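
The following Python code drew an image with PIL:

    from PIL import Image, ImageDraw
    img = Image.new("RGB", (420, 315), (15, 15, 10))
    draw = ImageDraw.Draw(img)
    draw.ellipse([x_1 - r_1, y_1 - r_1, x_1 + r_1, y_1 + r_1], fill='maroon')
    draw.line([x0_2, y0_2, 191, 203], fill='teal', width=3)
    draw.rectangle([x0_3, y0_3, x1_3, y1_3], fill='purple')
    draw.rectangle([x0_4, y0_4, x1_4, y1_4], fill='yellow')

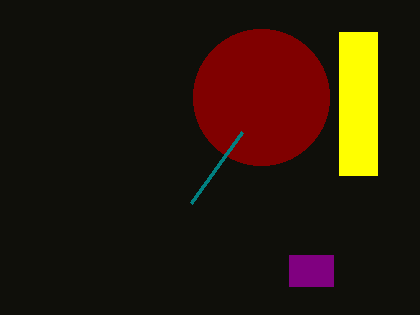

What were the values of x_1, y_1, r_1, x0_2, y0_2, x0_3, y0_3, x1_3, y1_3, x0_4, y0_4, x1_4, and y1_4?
x_1 = 261; y_1 = 97; r_1 = 68; x0_2 = 242; y0_2 = 132; x0_3 = 289; y0_3 = 255; x1_3 = 333; y1_3 = 286; x0_4 = 339; y0_4 = 32; x1_4 = 377; y1_4 = 175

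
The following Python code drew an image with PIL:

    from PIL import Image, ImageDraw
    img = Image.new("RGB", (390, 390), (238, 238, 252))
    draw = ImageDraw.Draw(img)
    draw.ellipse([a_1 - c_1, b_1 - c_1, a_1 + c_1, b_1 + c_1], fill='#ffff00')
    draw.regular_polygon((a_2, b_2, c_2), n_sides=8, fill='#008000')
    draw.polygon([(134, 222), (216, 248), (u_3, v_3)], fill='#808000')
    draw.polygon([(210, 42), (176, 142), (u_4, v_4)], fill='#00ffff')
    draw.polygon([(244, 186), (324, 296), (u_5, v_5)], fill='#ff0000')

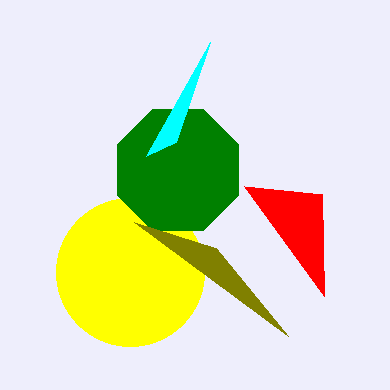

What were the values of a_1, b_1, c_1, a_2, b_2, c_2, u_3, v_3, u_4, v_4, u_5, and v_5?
a_1 = 130; b_1 = 272; c_1 = 74; a_2 = 178; b_2 = 170; c_2 = 66; u_3 = 288; v_3 = 336; u_4 = 146; v_4 = 156; u_5 = 322; v_5 = 194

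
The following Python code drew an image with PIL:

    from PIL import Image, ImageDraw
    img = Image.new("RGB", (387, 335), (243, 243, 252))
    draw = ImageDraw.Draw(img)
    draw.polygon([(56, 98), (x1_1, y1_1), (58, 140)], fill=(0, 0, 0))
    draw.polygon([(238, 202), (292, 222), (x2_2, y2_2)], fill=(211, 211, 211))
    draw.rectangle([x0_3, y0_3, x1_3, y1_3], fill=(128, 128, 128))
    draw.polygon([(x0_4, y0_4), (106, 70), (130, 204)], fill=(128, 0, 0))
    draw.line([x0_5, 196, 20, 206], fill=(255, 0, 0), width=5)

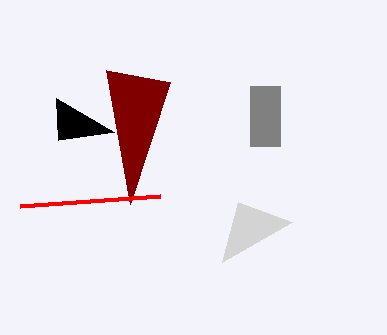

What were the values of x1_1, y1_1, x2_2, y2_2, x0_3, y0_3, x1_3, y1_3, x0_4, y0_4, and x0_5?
x1_1 = 114
y1_1 = 132
x2_2 = 222
y2_2 = 262
x0_3 = 250
y0_3 = 86
x1_3 = 280
y1_3 = 146
x0_4 = 170
y0_4 = 82
x0_5 = 160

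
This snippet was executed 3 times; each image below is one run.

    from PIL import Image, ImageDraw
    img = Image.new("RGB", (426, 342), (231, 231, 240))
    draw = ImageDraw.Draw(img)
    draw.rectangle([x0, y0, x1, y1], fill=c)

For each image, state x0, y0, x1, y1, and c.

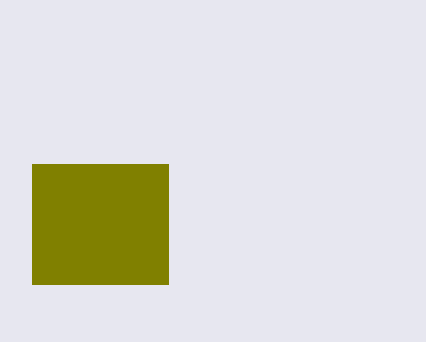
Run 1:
x0 = 32, y0 = 164, x1 = 168, y1 = 284, c = 'olive'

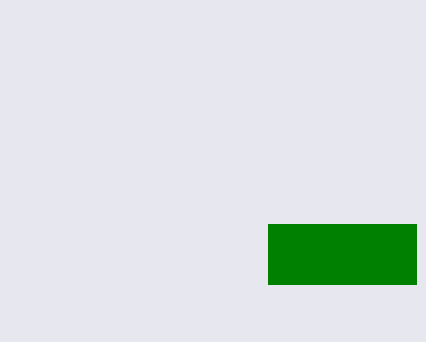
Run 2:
x0 = 268, y0 = 224, x1 = 416, y1 = 284, c = 'green'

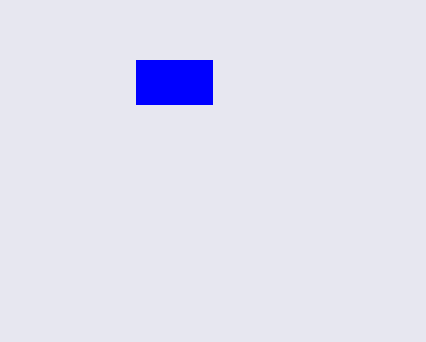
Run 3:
x0 = 136, y0 = 60, x1 = 212, y1 = 104, c = 'blue'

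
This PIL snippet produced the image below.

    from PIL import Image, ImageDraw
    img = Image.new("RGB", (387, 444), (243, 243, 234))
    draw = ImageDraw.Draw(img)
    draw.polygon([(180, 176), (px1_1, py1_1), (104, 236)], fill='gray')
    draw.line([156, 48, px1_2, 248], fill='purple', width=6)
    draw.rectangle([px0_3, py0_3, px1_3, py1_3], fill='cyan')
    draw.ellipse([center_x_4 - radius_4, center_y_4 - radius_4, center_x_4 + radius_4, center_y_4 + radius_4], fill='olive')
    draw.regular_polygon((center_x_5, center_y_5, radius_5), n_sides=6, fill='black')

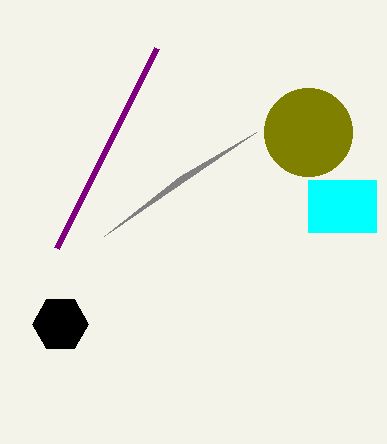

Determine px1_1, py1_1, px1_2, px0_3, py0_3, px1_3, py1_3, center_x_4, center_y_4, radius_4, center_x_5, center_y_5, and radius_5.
px1_1 = 256; py1_1 = 132; px1_2 = 56; px0_3 = 308; py0_3 = 180; px1_3 = 376; py1_3 = 232; center_x_4 = 308; center_y_4 = 132; radius_4 = 44; center_x_5 = 60; center_y_5 = 324; radius_5 = 28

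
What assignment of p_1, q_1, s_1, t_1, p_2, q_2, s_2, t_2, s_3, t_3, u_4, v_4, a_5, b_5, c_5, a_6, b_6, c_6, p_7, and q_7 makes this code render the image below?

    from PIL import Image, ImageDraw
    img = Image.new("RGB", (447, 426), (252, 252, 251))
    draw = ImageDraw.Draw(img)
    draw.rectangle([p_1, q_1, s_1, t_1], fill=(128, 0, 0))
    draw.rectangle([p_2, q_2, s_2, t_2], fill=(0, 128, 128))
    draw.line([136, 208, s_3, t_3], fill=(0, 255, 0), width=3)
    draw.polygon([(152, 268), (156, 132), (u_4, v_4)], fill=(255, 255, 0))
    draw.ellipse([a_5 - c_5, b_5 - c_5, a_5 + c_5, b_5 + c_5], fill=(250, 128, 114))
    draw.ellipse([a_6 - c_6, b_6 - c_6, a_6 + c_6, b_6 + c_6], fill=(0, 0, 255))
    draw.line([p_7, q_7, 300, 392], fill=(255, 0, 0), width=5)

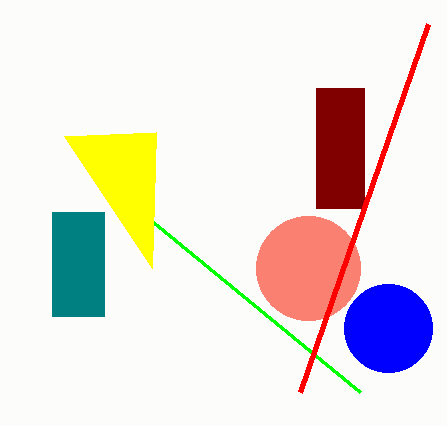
p_1 = 316, q_1 = 88, s_1 = 364, t_1 = 208, p_2 = 52, q_2 = 212, s_2 = 104, t_2 = 316, s_3 = 360, t_3 = 392, u_4 = 64, v_4 = 136, a_5 = 308, b_5 = 268, c_5 = 52, a_6 = 388, b_6 = 328, c_6 = 44, p_7 = 428, q_7 = 24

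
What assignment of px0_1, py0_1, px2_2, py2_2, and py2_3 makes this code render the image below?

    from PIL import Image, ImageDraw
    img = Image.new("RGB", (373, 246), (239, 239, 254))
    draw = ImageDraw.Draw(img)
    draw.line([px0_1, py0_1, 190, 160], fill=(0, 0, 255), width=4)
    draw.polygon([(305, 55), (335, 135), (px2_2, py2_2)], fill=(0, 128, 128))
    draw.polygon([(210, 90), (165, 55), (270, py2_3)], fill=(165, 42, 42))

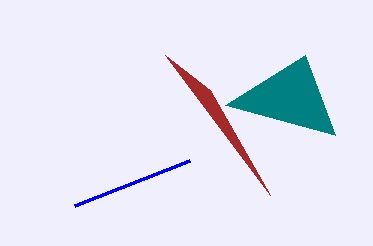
px0_1 = 75
py0_1 = 205
px2_2 = 225
py2_2 = 105
py2_3 = 195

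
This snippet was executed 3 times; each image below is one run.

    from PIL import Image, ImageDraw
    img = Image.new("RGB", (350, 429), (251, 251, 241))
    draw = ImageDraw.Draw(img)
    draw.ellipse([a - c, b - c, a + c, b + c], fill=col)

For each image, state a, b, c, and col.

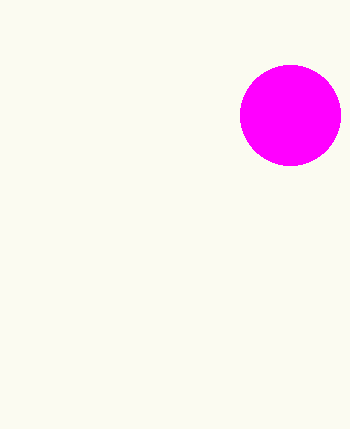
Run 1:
a = 290; b = 115; c = 50; col = 'magenta'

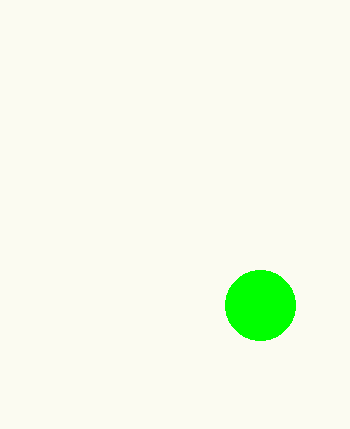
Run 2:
a = 260, b = 305, c = 35, col = 'lime'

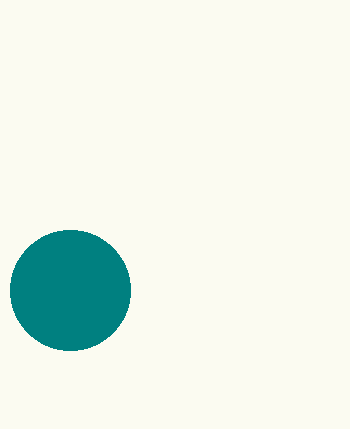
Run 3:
a = 70
b = 290
c = 60
col = 'teal'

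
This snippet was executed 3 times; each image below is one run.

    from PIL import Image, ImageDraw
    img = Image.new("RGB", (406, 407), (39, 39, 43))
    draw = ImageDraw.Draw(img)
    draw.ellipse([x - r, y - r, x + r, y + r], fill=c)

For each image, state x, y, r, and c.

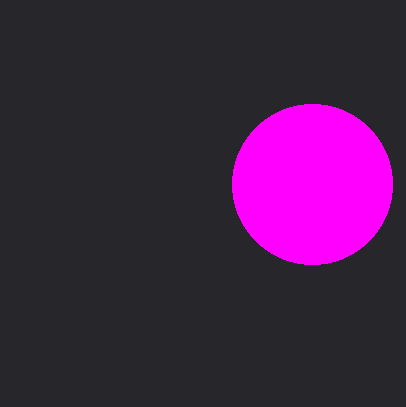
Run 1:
x = 312; y = 184; r = 80; c = 'magenta'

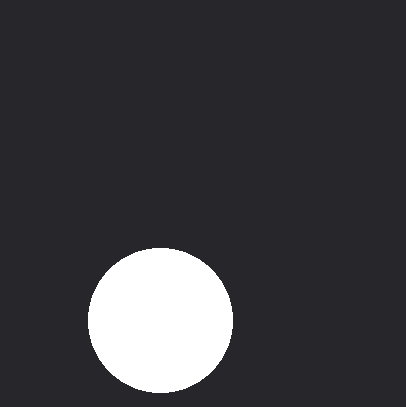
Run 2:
x = 160; y = 320; r = 72; c = 'white'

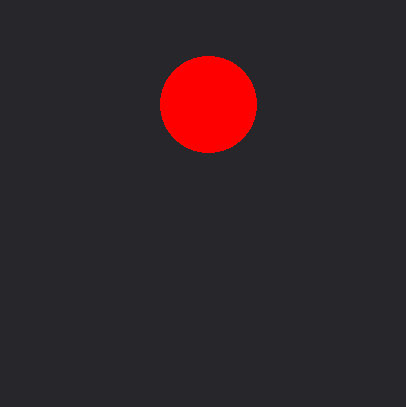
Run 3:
x = 208
y = 104
r = 48
c = 'red'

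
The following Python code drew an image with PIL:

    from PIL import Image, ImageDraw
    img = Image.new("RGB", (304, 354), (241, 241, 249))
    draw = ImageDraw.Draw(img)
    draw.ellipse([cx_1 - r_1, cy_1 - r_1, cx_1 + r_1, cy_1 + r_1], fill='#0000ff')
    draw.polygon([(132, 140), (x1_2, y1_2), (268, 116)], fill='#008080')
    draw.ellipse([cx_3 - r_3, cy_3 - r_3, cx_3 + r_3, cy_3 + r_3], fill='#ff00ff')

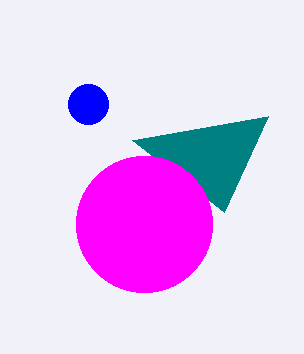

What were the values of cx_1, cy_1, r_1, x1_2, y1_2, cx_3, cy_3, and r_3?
cx_1 = 88; cy_1 = 104; r_1 = 20; x1_2 = 224; y1_2 = 212; cx_3 = 144; cy_3 = 224; r_3 = 68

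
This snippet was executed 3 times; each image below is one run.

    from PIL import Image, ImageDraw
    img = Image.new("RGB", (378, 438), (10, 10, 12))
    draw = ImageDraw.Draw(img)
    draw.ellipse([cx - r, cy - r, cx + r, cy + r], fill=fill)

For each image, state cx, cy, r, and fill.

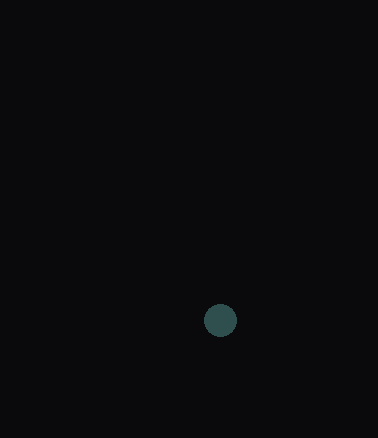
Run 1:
cx = 220; cy = 320; r = 16; fill = 'darkslategray'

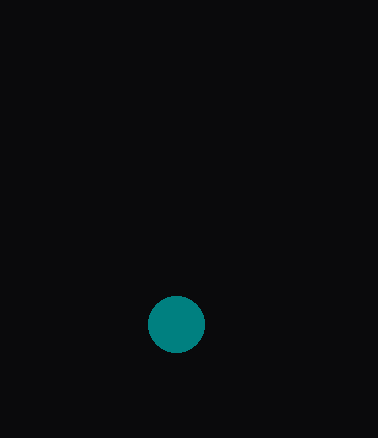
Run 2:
cx = 176; cy = 324; r = 28; fill = 'teal'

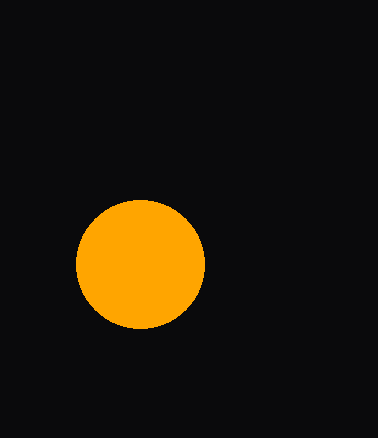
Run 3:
cx = 140, cy = 264, r = 64, fill = 'orange'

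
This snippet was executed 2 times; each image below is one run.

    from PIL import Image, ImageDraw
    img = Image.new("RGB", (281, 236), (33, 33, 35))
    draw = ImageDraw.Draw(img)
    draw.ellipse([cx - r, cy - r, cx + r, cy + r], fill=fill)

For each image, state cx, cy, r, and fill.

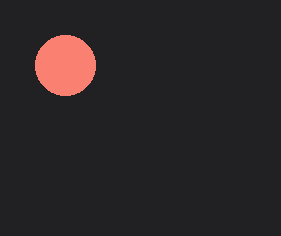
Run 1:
cx = 65; cy = 65; r = 30; fill = 'salmon'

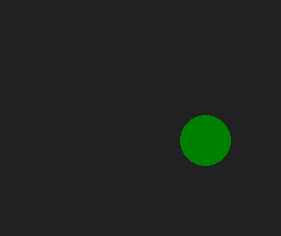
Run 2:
cx = 205; cy = 140; r = 25; fill = 'green'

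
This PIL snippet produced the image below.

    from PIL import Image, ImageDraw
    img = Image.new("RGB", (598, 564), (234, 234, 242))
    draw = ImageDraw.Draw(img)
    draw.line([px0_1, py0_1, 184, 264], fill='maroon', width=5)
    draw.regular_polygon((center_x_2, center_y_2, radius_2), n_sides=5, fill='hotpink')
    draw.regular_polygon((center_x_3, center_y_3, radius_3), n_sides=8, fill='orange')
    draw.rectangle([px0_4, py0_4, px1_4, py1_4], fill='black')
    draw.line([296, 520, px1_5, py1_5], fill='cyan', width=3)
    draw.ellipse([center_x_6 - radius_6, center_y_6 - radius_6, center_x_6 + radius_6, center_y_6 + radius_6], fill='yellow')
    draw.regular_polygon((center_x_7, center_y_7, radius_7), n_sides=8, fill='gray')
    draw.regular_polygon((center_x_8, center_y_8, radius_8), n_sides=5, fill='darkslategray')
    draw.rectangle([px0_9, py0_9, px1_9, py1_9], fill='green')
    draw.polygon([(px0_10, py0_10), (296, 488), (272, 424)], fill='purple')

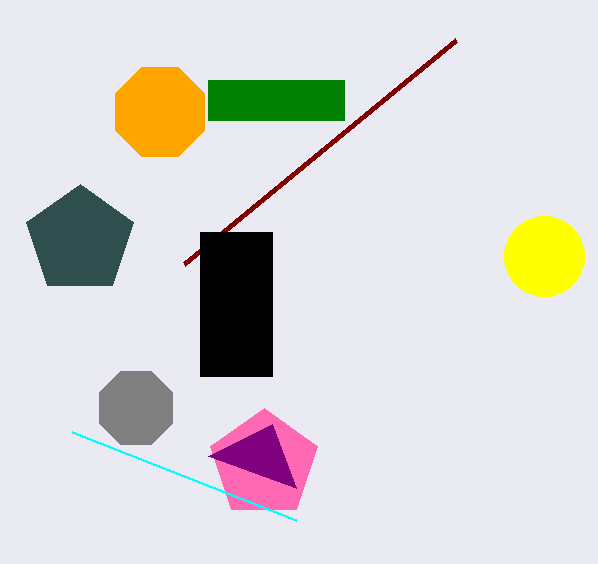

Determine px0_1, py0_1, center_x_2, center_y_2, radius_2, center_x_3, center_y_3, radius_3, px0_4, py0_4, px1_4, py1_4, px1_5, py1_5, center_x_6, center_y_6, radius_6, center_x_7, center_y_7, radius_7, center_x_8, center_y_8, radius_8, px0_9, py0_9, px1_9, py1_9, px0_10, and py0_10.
px0_1 = 456, py0_1 = 40, center_x_2 = 264, center_y_2 = 464, radius_2 = 56, center_x_3 = 160, center_y_3 = 112, radius_3 = 48, px0_4 = 200, py0_4 = 232, px1_4 = 272, py1_4 = 376, px1_5 = 72, py1_5 = 432, center_x_6 = 544, center_y_6 = 256, radius_6 = 40, center_x_7 = 136, center_y_7 = 408, radius_7 = 40, center_x_8 = 80, center_y_8 = 240, radius_8 = 56, px0_9 = 208, py0_9 = 80, px1_9 = 344, py1_9 = 120, px0_10 = 208, py0_10 = 456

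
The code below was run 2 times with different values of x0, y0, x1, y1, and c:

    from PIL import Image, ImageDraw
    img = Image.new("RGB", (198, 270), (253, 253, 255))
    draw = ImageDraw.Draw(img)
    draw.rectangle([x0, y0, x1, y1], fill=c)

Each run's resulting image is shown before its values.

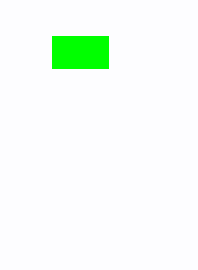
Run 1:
x0 = 52; y0 = 36; x1 = 108; y1 = 68; c = 'lime'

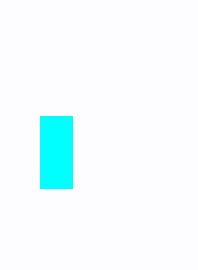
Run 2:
x0 = 40; y0 = 116; x1 = 72; y1 = 188; c = 'cyan'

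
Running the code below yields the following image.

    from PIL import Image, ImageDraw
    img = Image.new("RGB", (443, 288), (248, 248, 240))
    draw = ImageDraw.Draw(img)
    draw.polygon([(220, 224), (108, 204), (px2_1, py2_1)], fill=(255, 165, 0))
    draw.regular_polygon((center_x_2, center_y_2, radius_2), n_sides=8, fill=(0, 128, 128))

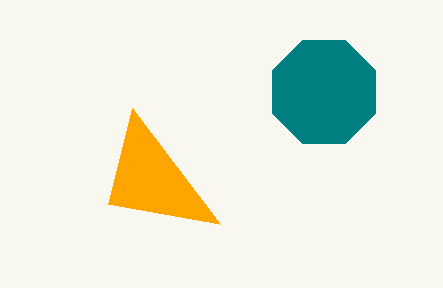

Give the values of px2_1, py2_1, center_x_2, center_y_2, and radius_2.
px2_1 = 132, py2_1 = 108, center_x_2 = 324, center_y_2 = 92, radius_2 = 56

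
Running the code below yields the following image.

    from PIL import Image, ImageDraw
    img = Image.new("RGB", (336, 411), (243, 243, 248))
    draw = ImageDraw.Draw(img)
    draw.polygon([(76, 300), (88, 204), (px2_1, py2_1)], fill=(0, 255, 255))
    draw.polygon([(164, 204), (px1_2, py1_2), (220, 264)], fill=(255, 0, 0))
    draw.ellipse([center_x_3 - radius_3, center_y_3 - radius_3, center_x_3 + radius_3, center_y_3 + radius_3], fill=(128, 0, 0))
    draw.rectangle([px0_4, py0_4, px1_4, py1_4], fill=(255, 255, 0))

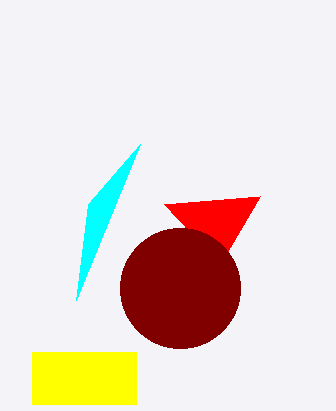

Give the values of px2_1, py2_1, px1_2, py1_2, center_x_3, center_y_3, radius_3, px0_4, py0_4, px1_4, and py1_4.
px2_1 = 140, py2_1 = 144, px1_2 = 260, py1_2 = 196, center_x_3 = 180, center_y_3 = 288, radius_3 = 60, px0_4 = 32, py0_4 = 352, px1_4 = 136, py1_4 = 404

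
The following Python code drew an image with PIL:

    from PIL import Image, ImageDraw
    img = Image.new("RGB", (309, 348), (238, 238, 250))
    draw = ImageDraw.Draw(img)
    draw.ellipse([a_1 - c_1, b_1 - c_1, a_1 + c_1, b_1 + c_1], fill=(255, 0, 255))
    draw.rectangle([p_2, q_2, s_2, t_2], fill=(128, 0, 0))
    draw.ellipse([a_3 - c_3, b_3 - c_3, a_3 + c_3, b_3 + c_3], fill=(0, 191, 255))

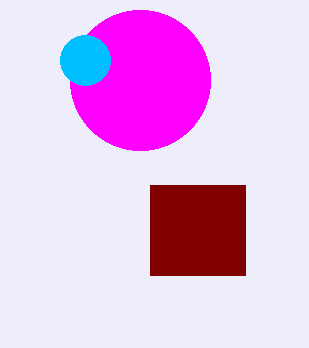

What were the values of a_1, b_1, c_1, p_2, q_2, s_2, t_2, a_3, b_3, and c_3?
a_1 = 140, b_1 = 80, c_1 = 70, p_2 = 150, q_2 = 185, s_2 = 245, t_2 = 275, a_3 = 85, b_3 = 60, c_3 = 25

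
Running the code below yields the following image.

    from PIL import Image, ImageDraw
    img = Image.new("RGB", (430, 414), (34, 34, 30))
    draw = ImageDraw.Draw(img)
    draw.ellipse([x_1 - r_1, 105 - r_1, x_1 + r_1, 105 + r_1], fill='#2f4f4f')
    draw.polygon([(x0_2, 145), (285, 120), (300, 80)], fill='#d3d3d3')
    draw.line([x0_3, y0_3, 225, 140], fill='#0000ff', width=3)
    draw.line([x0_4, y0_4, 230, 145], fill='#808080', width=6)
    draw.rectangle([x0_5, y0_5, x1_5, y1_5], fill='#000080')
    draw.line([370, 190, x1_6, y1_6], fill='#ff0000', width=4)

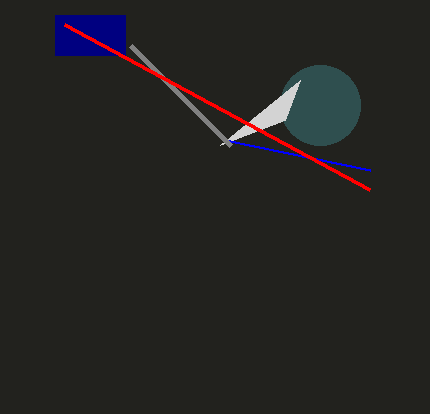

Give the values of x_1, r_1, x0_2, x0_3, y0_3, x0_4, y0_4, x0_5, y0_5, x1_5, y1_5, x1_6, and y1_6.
x_1 = 320
r_1 = 40
x0_2 = 220
x0_3 = 370
y0_3 = 170
x0_4 = 130
y0_4 = 45
x0_5 = 55
y0_5 = 15
x1_5 = 125
y1_5 = 55
x1_6 = 65
y1_6 = 25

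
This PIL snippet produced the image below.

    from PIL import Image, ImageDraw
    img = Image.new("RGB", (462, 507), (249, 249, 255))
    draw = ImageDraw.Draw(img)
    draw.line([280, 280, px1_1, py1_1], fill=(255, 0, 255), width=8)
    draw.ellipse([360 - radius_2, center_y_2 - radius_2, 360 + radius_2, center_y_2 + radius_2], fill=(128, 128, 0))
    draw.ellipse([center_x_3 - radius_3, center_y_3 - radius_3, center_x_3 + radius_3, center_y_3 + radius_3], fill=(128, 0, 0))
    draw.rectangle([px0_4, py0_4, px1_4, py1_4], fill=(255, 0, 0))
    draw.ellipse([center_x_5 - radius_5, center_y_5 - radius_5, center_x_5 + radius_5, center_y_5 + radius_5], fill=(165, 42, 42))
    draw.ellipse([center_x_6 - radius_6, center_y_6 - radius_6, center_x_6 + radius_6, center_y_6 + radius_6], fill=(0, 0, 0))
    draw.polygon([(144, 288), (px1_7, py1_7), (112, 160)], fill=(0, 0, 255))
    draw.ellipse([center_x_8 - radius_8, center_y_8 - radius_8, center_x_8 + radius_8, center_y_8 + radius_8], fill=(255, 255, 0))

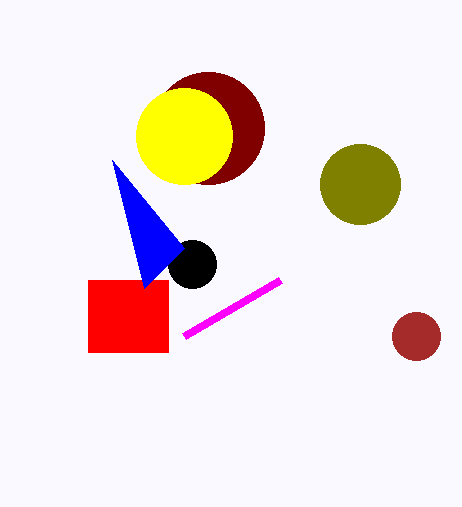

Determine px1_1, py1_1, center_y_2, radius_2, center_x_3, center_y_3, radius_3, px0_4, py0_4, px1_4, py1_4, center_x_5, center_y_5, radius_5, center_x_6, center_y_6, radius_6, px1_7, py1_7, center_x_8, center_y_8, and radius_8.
px1_1 = 184; py1_1 = 336; center_y_2 = 184; radius_2 = 40; center_x_3 = 208; center_y_3 = 128; radius_3 = 56; px0_4 = 88; py0_4 = 280; px1_4 = 168; py1_4 = 352; center_x_5 = 416; center_y_5 = 336; radius_5 = 24; center_x_6 = 192; center_y_6 = 264; radius_6 = 24; px1_7 = 184; py1_7 = 248; center_x_8 = 184; center_y_8 = 136; radius_8 = 48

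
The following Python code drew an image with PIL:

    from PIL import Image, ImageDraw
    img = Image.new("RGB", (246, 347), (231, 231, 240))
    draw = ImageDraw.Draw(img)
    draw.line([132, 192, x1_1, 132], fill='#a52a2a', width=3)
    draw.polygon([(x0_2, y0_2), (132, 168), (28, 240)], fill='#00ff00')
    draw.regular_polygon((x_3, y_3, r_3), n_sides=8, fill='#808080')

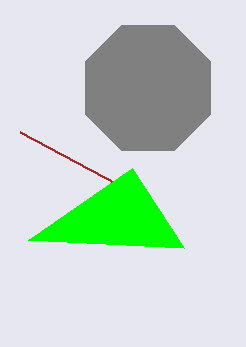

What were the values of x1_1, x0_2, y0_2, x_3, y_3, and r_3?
x1_1 = 20; x0_2 = 184; y0_2 = 248; x_3 = 148; y_3 = 88; r_3 = 68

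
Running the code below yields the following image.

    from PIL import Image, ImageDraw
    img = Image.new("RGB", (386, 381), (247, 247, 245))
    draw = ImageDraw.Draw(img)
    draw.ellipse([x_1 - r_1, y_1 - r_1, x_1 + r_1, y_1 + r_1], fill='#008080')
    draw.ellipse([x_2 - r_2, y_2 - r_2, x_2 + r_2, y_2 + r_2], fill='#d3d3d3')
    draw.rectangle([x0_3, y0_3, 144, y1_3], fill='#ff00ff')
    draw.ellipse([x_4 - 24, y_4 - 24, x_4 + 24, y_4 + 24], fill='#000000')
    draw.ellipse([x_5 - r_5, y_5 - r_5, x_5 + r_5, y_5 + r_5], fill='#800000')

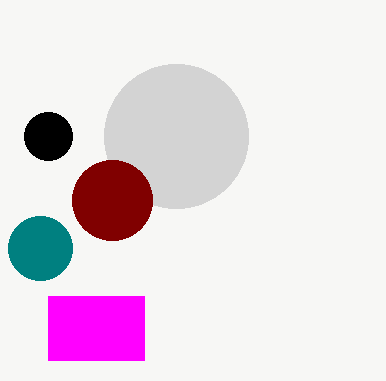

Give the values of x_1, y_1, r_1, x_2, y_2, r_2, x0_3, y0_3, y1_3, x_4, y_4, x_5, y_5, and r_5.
x_1 = 40; y_1 = 248; r_1 = 32; x_2 = 176; y_2 = 136; r_2 = 72; x0_3 = 48; y0_3 = 296; y1_3 = 360; x_4 = 48; y_4 = 136; x_5 = 112; y_5 = 200; r_5 = 40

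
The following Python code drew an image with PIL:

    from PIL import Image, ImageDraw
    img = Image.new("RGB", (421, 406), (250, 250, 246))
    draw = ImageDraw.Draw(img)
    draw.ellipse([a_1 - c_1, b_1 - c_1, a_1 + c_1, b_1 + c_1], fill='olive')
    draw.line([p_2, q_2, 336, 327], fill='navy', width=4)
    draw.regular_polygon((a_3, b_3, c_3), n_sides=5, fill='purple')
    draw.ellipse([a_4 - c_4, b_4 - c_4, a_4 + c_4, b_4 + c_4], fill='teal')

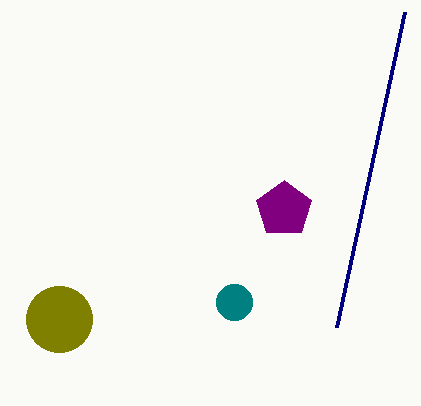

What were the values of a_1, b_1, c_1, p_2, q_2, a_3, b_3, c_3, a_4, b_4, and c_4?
a_1 = 59; b_1 = 319; c_1 = 33; p_2 = 404; q_2 = 12; a_3 = 284; b_3 = 209; c_3 = 29; a_4 = 234; b_4 = 302; c_4 = 18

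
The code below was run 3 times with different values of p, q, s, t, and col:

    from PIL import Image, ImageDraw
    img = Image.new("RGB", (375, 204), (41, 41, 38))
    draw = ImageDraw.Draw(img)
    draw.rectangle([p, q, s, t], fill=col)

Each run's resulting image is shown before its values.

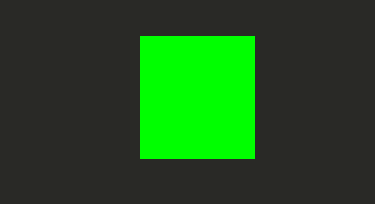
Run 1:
p = 140
q = 36
s = 254
t = 158
col = 'lime'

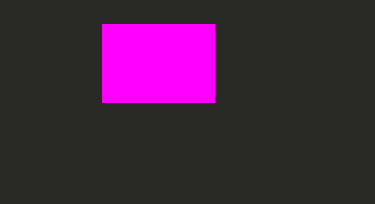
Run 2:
p = 102, q = 24, s = 214, t = 102, col = 'magenta'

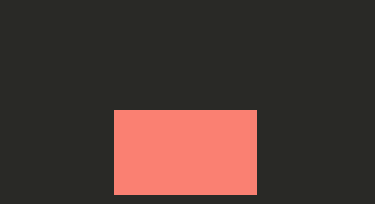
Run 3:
p = 114
q = 110
s = 256
t = 194
col = 'salmon'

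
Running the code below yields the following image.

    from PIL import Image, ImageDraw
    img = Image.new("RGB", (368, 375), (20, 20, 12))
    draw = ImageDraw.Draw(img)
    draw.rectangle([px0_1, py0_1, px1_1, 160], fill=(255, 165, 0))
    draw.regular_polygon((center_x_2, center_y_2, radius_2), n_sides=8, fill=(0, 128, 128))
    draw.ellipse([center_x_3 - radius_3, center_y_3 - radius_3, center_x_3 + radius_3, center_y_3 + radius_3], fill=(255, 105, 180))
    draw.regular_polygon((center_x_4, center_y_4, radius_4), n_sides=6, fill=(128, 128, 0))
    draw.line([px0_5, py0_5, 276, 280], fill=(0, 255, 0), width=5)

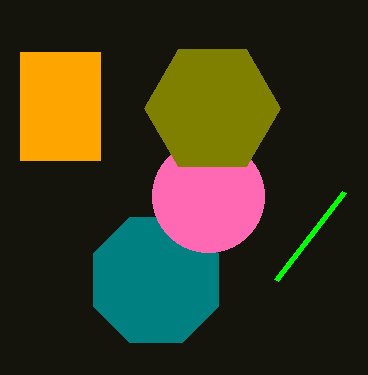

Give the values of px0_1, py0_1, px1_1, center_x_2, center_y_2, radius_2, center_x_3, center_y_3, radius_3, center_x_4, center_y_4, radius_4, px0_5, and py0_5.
px0_1 = 20; py0_1 = 52; px1_1 = 100; center_x_2 = 156; center_y_2 = 280; radius_2 = 68; center_x_3 = 208; center_y_3 = 196; radius_3 = 56; center_x_4 = 212; center_y_4 = 108; radius_4 = 68; px0_5 = 344; py0_5 = 192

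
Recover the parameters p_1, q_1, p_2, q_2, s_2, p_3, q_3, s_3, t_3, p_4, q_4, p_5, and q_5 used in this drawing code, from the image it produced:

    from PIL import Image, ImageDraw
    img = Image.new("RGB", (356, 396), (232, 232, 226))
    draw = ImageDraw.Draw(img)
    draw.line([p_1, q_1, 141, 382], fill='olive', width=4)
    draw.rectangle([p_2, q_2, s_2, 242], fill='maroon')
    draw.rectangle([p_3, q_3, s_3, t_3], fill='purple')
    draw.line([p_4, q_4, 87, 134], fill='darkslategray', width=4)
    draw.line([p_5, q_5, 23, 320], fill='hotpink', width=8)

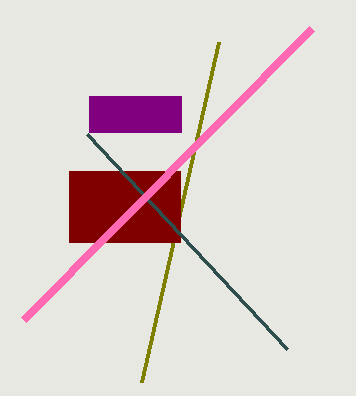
p_1 = 218, q_1 = 42, p_2 = 69, q_2 = 171, s_2 = 180, p_3 = 89, q_3 = 96, s_3 = 181, t_3 = 132, p_4 = 287, q_4 = 349, p_5 = 311, q_5 = 29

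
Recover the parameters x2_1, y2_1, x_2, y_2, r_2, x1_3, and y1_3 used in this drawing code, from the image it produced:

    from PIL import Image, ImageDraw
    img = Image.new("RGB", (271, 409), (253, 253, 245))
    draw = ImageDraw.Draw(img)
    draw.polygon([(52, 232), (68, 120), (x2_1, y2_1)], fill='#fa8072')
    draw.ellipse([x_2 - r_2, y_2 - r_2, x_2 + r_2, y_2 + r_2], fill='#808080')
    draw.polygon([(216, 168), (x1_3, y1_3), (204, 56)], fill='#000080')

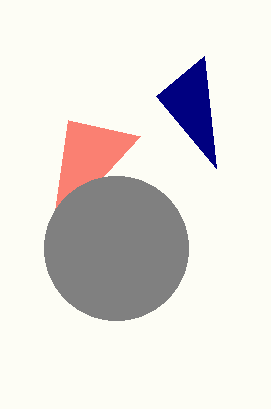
x2_1 = 140, y2_1 = 136, x_2 = 116, y_2 = 248, r_2 = 72, x1_3 = 156, y1_3 = 96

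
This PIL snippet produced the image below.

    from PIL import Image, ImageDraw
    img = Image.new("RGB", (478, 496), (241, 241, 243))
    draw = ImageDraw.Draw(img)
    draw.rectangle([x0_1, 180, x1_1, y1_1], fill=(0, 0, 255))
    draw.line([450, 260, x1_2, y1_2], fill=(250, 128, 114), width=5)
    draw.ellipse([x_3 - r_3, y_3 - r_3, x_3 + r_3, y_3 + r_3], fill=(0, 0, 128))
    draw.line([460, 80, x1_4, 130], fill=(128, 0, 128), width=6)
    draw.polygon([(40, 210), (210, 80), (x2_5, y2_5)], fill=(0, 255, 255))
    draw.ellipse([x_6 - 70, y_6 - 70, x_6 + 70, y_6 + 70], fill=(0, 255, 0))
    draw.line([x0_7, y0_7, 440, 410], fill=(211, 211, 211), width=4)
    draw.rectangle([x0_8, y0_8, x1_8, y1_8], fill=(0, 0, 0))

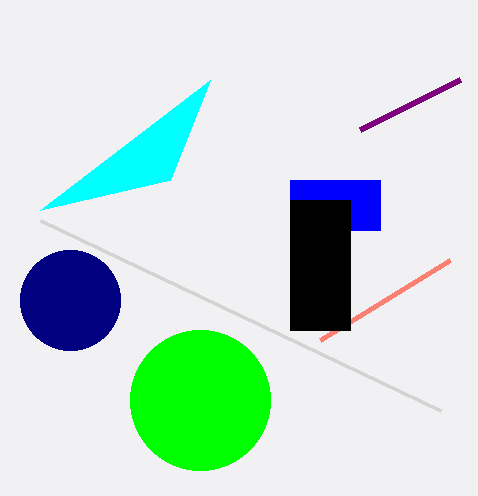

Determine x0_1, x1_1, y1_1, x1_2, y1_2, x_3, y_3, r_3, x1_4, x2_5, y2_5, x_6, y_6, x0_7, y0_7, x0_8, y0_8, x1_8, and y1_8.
x0_1 = 290
x1_1 = 380
y1_1 = 230
x1_2 = 320
y1_2 = 340
x_3 = 70
y_3 = 300
r_3 = 50
x1_4 = 360
x2_5 = 170
y2_5 = 180
x_6 = 200
y_6 = 400
x0_7 = 40
y0_7 = 220
x0_8 = 290
y0_8 = 200
x1_8 = 350
y1_8 = 330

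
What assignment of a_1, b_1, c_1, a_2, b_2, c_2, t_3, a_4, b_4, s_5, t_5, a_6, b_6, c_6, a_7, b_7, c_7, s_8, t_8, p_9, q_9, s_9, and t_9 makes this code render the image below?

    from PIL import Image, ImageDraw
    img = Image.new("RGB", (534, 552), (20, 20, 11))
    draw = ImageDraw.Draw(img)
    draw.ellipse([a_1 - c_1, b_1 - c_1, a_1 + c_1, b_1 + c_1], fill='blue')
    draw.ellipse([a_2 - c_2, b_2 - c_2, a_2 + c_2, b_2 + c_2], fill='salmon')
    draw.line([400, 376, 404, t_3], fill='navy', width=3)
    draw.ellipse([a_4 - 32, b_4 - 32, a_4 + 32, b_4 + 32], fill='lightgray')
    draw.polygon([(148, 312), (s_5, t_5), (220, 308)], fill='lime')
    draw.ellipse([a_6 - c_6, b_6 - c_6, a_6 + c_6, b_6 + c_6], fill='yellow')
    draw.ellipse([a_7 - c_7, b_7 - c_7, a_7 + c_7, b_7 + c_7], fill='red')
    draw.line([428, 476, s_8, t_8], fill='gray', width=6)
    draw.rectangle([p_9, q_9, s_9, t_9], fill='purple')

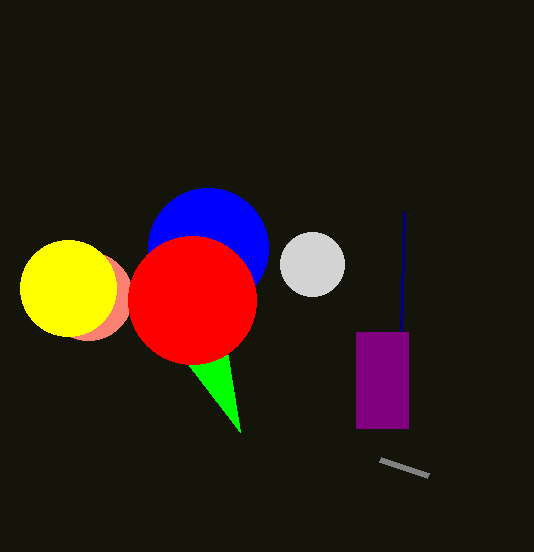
a_1 = 208; b_1 = 248; c_1 = 60; a_2 = 88; b_2 = 296; c_2 = 44; t_3 = 212; a_4 = 312; b_4 = 264; s_5 = 240; t_5 = 432; a_6 = 68; b_6 = 288; c_6 = 48; a_7 = 192; b_7 = 300; c_7 = 64; s_8 = 380; t_8 = 460; p_9 = 356; q_9 = 332; s_9 = 408; t_9 = 428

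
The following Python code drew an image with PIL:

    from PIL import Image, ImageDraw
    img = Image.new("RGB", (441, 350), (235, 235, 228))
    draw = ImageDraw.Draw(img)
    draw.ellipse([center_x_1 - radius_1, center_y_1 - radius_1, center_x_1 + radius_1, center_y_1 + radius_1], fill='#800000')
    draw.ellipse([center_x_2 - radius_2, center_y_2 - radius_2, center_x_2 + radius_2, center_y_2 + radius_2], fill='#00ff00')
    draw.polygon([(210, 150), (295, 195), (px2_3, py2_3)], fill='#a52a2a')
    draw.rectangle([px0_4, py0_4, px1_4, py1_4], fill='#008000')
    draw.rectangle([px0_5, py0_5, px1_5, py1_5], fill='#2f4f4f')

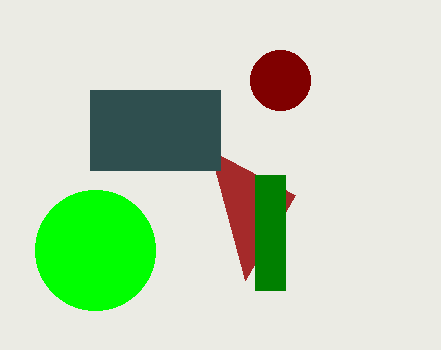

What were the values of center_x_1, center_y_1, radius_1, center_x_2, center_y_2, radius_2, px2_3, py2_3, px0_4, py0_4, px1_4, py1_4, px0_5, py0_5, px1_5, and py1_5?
center_x_1 = 280, center_y_1 = 80, radius_1 = 30, center_x_2 = 95, center_y_2 = 250, radius_2 = 60, px2_3 = 245, py2_3 = 280, px0_4 = 255, py0_4 = 175, px1_4 = 285, py1_4 = 290, px0_5 = 90, py0_5 = 90, px1_5 = 220, py1_5 = 170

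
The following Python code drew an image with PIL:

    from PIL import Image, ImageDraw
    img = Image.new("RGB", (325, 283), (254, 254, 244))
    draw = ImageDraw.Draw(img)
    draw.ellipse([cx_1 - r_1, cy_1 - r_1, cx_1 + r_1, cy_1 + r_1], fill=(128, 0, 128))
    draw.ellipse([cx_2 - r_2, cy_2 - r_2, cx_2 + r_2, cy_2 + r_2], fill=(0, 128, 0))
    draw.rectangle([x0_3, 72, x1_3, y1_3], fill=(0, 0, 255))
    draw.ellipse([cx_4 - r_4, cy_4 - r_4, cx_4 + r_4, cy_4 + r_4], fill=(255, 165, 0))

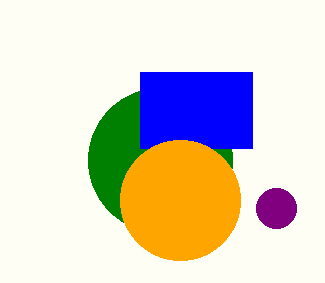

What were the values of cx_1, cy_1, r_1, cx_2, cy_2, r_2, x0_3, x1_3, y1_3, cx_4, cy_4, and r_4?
cx_1 = 276, cy_1 = 208, r_1 = 20, cx_2 = 160, cy_2 = 160, r_2 = 72, x0_3 = 140, x1_3 = 252, y1_3 = 148, cx_4 = 180, cy_4 = 200, r_4 = 60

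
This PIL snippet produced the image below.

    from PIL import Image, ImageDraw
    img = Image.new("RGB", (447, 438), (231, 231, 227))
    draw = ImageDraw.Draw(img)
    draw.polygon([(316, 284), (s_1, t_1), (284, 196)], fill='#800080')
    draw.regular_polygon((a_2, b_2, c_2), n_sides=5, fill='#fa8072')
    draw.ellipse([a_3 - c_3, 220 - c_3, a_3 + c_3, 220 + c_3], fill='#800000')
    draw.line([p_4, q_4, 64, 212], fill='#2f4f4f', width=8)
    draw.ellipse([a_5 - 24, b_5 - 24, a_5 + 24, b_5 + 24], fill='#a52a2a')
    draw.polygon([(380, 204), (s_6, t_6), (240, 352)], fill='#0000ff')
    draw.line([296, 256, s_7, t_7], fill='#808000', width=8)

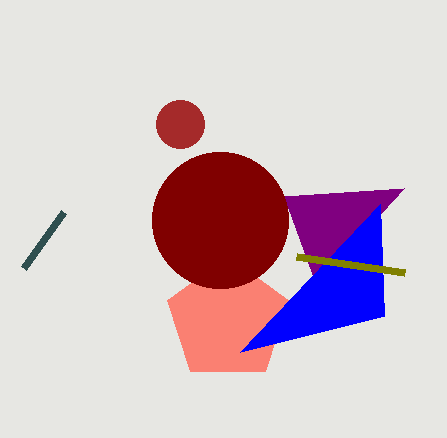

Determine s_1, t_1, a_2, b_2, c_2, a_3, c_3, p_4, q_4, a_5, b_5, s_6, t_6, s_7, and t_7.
s_1 = 404, t_1 = 188, a_2 = 228, b_2 = 320, c_2 = 64, a_3 = 220, c_3 = 68, p_4 = 24, q_4 = 268, a_5 = 180, b_5 = 124, s_6 = 384, t_6 = 316, s_7 = 404, t_7 = 272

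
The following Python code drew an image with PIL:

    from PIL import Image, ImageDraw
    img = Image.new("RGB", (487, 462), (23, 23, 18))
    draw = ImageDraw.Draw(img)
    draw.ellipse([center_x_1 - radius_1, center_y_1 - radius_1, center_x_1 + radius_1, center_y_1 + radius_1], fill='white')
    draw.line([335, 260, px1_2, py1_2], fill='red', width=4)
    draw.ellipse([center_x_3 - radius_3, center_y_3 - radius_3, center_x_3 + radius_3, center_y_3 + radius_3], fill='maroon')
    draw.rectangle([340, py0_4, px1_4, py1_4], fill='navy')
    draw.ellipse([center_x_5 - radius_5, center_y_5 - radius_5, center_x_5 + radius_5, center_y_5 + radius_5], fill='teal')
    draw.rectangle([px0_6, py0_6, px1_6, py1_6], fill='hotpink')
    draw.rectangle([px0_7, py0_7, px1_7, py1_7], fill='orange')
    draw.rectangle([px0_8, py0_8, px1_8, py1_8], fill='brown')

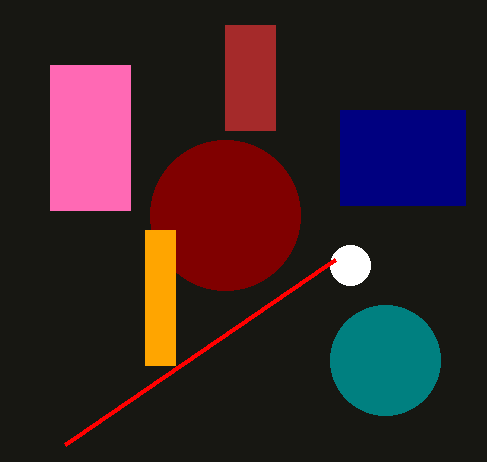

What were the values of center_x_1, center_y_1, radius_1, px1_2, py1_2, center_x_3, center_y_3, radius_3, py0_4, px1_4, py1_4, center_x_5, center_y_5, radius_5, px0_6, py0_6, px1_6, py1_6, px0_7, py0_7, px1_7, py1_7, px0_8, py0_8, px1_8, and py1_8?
center_x_1 = 350, center_y_1 = 265, radius_1 = 20, px1_2 = 65, py1_2 = 445, center_x_3 = 225, center_y_3 = 215, radius_3 = 75, py0_4 = 110, px1_4 = 465, py1_4 = 205, center_x_5 = 385, center_y_5 = 360, radius_5 = 55, px0_6 = 50, py0_6 = 65, px1_6 = 130, py1_6 = 210, px0_7 = 145, py0_7 = 230, px1_7 = 175, py1_7 = 365, px0_8 = 225, py0_8 = 25, px1_8 = 275, py1_8 = 130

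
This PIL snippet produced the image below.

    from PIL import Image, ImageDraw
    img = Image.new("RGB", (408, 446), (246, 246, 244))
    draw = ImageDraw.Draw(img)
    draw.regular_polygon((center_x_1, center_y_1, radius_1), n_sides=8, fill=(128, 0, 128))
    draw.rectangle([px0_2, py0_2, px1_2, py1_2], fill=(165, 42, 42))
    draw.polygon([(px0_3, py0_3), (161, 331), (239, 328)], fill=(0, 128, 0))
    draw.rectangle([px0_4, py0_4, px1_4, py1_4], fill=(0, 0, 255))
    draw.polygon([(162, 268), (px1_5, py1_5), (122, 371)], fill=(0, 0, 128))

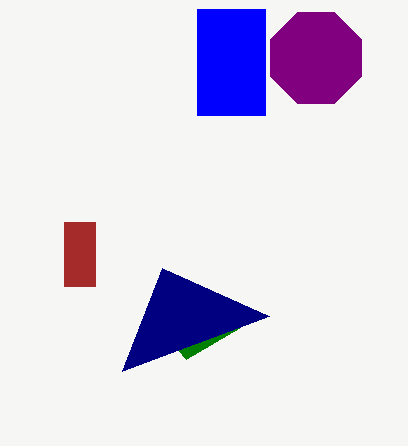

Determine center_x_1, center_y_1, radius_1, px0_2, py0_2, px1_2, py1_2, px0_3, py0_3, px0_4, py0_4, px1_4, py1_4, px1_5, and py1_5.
center_x_1 = 316; center_y_1 = 58; radius_1 = 49; px0_2 = 64; py0_2 = 222; px1_2 = 95; py1_2 = 286; px0_3 = 186; py0_3 = 359; px0_4 = 197; py0_4 = 9; px1_4 = 265; py1_4 = 115; px1_5 = 269; py1_5 = 316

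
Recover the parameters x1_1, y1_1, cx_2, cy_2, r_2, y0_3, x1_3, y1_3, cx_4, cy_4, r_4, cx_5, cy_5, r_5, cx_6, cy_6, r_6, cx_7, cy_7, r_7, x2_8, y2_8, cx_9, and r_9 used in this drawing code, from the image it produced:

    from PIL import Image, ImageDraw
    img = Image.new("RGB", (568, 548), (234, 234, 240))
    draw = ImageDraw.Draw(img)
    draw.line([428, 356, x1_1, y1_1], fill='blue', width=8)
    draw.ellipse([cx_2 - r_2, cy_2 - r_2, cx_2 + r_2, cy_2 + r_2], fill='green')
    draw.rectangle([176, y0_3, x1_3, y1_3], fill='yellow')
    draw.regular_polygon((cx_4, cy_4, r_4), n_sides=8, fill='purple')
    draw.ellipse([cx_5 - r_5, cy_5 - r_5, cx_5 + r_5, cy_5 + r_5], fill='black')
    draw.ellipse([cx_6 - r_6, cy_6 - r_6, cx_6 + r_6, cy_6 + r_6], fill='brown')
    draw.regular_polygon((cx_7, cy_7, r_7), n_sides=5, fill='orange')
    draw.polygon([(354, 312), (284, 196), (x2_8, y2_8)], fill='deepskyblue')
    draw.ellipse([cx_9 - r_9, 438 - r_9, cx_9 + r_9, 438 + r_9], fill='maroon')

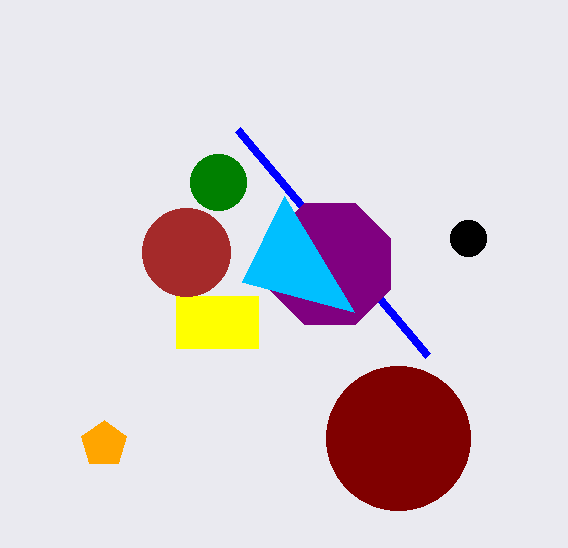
x1_1 = 238; y1_1 = 130; cx_2 = 218; cy_2 = 182; r_2 = 28; y0_3 = 296; x1_3 = 258; y1_3 = 348; cx_4 = 330; cy_4 = 264; r_4 = 66; cx_5 = 468; cy_5 = 238; r_5 = 18; cx_6 = 186; cy_6 = 252; r_6 = 44; cx_7 = 104; cy_7 = 444; r_7 = 24; x2_8 = 242; y2_8 = 282; cx_9 = 398; r_9 = 72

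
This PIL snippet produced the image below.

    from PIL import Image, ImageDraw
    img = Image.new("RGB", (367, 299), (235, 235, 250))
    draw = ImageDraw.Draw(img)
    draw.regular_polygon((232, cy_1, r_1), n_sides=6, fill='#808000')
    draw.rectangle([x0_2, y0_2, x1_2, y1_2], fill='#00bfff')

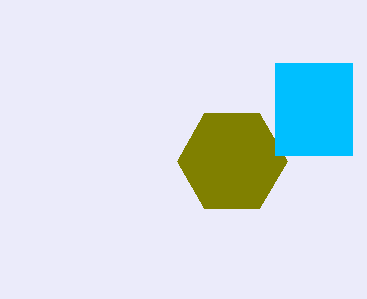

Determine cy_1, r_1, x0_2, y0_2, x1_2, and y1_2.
cy_1 = 161; r_1 = 55; x0_2 = 275; y0_2 = 63; x1_2 = 352; y1_2 = 155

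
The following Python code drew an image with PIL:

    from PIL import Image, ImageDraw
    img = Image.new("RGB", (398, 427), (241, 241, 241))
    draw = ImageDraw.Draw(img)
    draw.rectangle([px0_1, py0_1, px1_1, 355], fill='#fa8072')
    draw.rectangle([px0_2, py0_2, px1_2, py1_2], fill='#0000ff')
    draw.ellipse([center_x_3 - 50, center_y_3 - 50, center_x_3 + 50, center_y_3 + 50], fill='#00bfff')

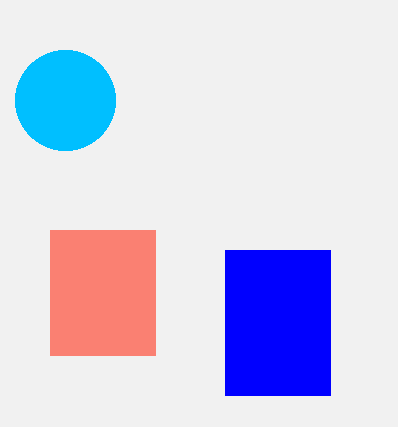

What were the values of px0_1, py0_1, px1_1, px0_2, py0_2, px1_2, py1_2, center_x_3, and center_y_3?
px0_1 = 50
py0_1 = 230
px1_1 = 155
px0_2 = 225
py0_2 = 250
px1_2 = 330
py1_2 = 395
center_x_3 = 65
center_y_3 = 100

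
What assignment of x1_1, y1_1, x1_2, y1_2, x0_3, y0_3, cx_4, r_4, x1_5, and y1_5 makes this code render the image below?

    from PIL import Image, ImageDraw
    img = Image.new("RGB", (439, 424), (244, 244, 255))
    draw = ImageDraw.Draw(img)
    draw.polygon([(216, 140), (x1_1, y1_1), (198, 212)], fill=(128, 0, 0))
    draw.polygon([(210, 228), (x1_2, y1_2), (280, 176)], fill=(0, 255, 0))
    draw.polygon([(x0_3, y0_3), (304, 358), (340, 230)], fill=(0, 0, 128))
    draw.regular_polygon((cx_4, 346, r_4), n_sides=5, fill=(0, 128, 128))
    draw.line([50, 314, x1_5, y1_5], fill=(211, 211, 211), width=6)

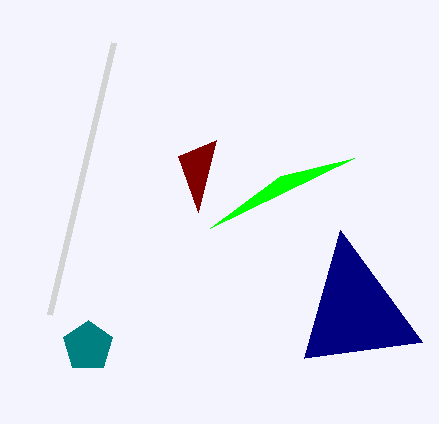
x1_1 = 178, y1_1 = 156, x1_2 = 354, y1_2 = 158, x0_3 = 422, y0_3 = 342, cx_4 = 88, r_4 = 26, x1_5 = 114, y1_5 = 42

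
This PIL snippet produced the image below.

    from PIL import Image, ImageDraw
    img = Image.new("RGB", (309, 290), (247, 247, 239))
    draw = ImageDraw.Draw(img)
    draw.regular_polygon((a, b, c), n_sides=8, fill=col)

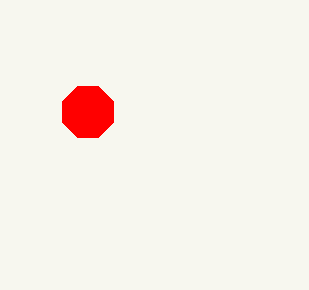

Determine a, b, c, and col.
a = 88, b = 112, c = 28, col = 'red'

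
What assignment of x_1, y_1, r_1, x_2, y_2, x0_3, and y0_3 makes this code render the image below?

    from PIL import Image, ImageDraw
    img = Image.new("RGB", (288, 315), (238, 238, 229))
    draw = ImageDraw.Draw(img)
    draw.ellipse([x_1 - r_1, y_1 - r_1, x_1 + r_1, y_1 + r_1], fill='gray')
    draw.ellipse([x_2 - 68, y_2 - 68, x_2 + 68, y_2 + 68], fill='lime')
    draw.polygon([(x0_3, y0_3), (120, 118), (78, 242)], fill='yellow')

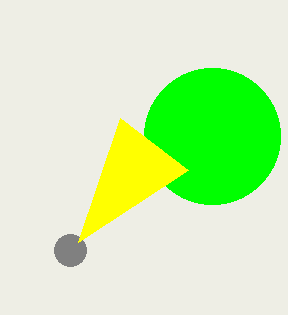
x_1 = 70; y_1 = 250; r_1 = 16; x_2 = 212; y_2 = 136; x0_3 = 188; y0_3 = 170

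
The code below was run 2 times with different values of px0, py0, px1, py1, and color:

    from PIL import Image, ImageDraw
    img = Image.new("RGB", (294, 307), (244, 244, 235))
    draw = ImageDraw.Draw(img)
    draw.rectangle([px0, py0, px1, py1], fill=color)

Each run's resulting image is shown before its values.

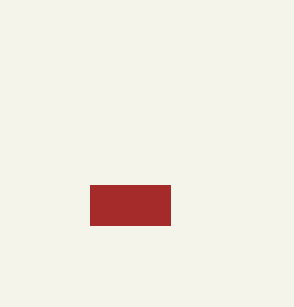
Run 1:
px0 = 90
py0 = 185
px1 = 170
py1 = 225
color = 'brown'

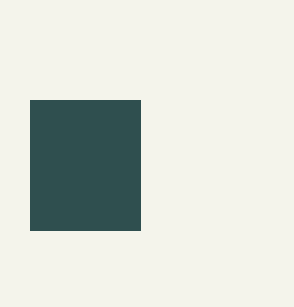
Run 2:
px0 = 30, py0 = 100, px1 = 140, py1 = 230, color = 'darkslategray'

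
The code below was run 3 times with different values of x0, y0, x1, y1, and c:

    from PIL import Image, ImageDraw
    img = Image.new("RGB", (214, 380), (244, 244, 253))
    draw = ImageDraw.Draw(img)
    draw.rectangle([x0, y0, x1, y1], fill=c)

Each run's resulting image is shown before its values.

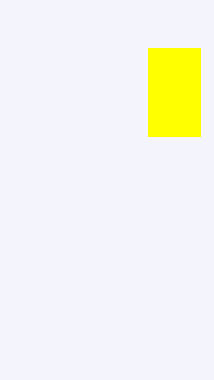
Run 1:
x0 = 148
y0 = 48
x1 = 200
y1 = 136
c = 'yellow'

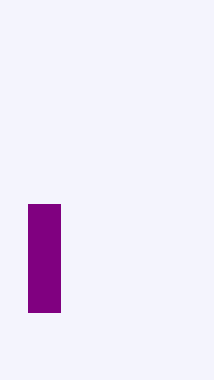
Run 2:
x0 = 28
y0 = 204
x1 = 60
y1 = 312
c = 'purple'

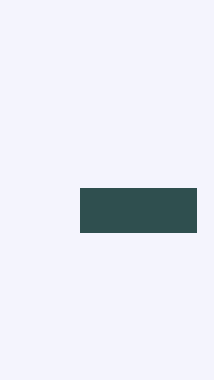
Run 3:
x0 = 80, y0 = 188, x1 = 196, y1 = 232, c = 'darkslategray'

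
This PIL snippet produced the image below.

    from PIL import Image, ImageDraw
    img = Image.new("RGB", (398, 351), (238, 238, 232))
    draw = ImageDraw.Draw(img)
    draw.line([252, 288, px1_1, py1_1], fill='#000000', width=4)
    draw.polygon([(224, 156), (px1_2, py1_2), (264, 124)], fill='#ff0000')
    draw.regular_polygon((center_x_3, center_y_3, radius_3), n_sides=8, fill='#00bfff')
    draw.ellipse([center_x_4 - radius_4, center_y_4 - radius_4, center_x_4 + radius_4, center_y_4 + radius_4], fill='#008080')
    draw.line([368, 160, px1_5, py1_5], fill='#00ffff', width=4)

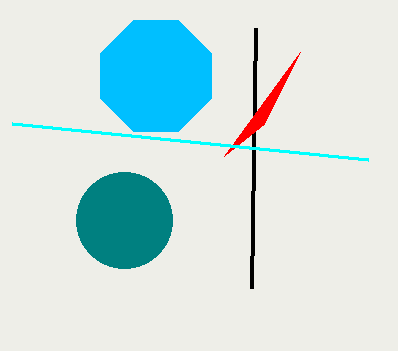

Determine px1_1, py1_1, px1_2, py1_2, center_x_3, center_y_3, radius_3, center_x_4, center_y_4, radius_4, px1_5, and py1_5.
px1_1 = 256, py1_1 = 28, px1_2 = 300, py1_2 = 52, center_x_3 = 156, center_y_3 = 76, radius_3 = 60, center_x_4 = 124, center_y_4 = 220, radius_4 = 48, px1_5 = 12, py1_5 = 124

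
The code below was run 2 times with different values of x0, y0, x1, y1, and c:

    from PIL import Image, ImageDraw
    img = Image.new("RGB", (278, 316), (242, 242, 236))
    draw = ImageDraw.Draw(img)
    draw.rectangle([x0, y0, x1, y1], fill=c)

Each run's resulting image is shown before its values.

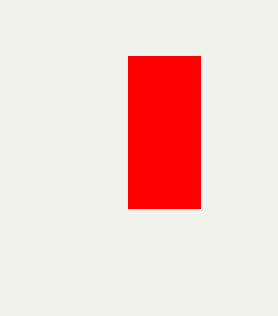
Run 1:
x0 = 128; y0 = 56; x1 = 200; y1 = 208; c = 'red'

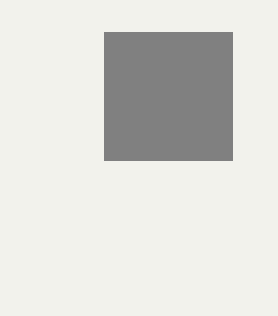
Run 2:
x0 = 104
y0 = 32
x1 = 232
y1 = 160
c = 'gray'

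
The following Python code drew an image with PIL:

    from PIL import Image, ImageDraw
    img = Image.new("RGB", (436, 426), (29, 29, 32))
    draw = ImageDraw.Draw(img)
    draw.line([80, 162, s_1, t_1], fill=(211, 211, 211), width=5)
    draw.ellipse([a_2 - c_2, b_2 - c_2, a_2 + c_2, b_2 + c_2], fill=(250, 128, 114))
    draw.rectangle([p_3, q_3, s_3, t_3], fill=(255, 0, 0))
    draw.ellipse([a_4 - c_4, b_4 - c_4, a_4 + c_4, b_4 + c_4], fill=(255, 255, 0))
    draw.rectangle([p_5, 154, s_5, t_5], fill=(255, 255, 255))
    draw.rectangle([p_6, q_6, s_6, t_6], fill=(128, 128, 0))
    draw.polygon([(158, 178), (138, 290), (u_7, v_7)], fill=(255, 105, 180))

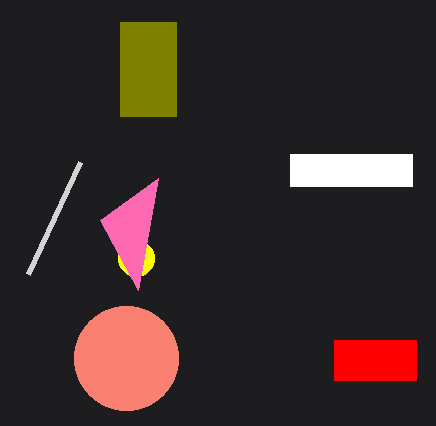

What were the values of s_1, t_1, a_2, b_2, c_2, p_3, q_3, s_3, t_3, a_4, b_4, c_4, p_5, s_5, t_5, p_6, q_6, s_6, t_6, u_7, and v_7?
s_1 = 28, t_1 = 274, a_2 = 126, b_2 = 358, c_2 = 52, p_3 = 334, q_3 = 340, s_3 = 416, t_3 = 380, a_4 = 136, b_4 = 258, c_4 = 18, p_5 = 290, s_5 = 412, t_5 = 186, p_6 = 120, q_6 = 22, s_6 = 176, t_6 = 116, u_7 = 100, v_7 = 220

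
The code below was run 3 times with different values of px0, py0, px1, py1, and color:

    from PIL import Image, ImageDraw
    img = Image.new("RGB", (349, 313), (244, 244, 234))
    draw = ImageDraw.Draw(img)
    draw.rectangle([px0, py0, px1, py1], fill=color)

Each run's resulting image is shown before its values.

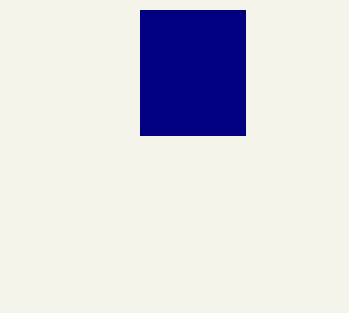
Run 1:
px0 = 140
py0 = 10
px1 = 245
py1 = 135
color = 'navy'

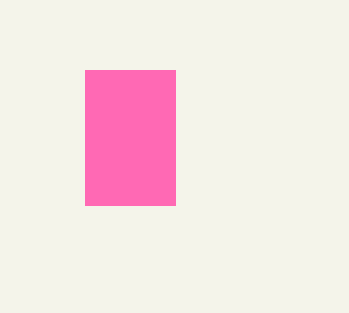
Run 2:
px0 = 85, py0 = 70, px1 = 175, py1 = 205, color = 'hotpink'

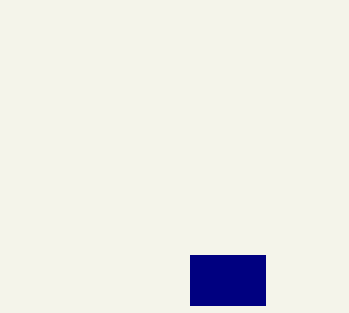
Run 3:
px0 = 190; py0 = 255; px1 = 265; py1 = 305; color = 'navy'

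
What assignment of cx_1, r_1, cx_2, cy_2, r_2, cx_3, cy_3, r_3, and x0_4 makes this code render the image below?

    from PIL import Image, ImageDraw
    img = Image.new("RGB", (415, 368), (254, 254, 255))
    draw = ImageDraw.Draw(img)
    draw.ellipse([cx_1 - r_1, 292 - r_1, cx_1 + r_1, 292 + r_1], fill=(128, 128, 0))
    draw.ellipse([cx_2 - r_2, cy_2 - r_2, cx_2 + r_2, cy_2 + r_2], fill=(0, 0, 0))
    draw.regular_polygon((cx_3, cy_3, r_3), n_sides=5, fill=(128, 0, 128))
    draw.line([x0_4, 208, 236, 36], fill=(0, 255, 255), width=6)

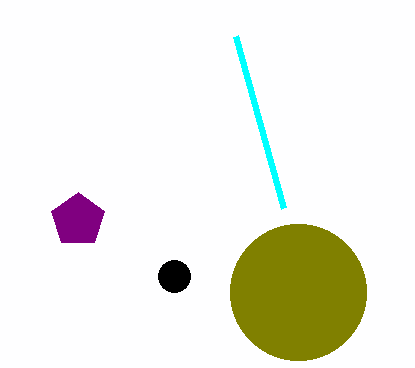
cx_1 = 298
r_1 = 68
cx_2 = 174
cy_2 = 276
r_2 = 16
cx_3 = 78
cy_3 = 220
r_3 = 28
x0_4 = 284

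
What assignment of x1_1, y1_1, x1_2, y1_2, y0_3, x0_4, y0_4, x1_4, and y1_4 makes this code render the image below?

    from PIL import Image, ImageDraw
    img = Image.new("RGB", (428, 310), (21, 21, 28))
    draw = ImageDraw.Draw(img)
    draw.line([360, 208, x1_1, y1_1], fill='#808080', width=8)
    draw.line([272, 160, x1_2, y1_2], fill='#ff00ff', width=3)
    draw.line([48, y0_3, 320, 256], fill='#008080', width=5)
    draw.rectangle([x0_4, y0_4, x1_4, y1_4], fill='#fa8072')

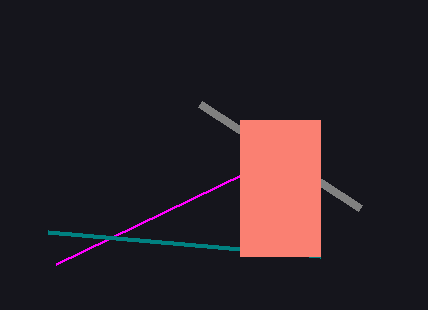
x1_1 = 200, y1_1 = 104, x1_2 = 56, y1_2 = 264, y0_3 = 232, x0_4 = 240, y0_4 = 120, x1_4 = 320, y1_4 = 256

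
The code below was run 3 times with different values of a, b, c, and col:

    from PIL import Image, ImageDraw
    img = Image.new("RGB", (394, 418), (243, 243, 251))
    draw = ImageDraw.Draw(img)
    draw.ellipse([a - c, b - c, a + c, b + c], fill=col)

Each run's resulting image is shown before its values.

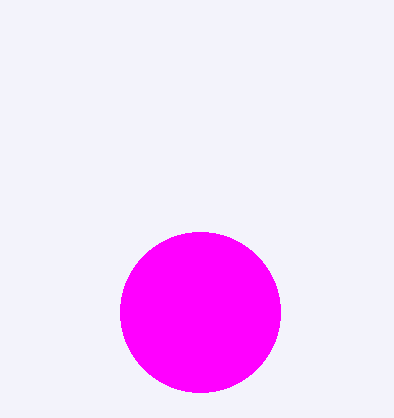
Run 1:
a = 200; b = 312; c = 80; col = 'magenta'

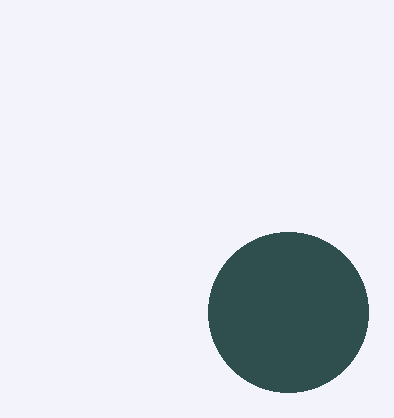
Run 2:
a = 288
b = 312
c = 80
col = 'darkslategray'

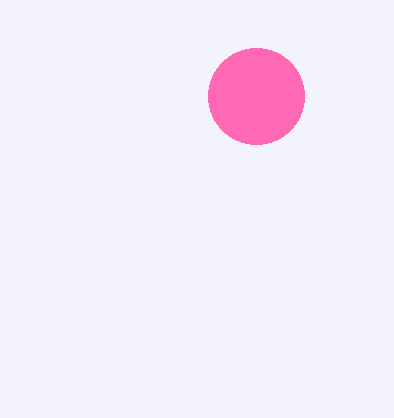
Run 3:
a = 256; b = 96; c = 48; col = 'hotpink'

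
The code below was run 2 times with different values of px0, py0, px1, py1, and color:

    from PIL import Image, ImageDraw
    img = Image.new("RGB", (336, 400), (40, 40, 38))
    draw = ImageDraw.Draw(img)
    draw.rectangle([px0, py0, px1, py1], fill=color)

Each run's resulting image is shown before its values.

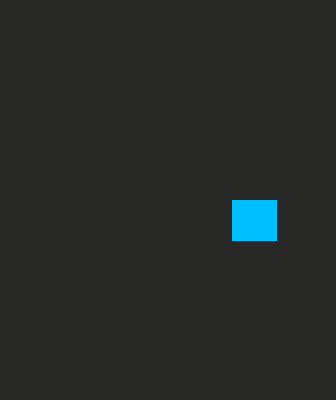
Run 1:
px0 = 232; py0 = 200; px1 = 276; py1 = 240; color = 'deepskyblue'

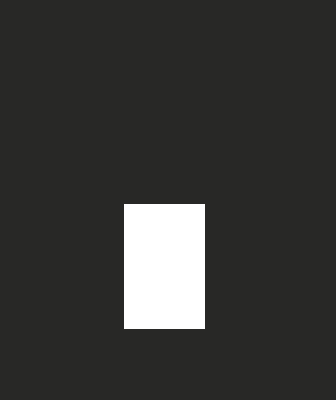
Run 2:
px0 = 124; py0 = 204; px1 = 204; py1 = 328; color = 'white'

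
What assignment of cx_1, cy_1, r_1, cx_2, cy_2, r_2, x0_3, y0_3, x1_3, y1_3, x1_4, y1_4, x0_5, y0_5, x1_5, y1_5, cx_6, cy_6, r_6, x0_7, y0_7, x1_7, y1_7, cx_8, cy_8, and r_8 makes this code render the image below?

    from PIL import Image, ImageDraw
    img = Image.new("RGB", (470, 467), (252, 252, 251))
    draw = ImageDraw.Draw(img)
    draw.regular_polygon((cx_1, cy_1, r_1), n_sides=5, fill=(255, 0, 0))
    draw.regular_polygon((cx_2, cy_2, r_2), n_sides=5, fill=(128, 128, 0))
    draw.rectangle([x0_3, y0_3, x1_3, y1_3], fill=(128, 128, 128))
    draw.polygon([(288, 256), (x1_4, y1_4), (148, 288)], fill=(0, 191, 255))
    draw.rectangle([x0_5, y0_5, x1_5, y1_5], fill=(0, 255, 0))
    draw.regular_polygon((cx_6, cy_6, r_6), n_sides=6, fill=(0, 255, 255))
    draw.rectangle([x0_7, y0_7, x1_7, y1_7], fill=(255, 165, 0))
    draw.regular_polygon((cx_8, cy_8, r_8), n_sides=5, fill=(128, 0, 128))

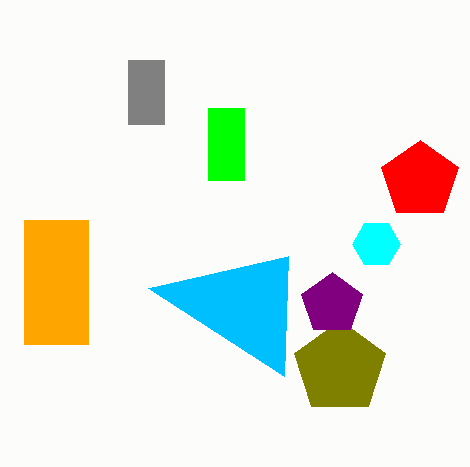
cx_1 = 420; cy_1 = 180; r_1 = 40; cx_2 = 340; cy_2 = 368; r_2 = 48; x0_3 = 128; y0_3 = 60; x1_3 = 164; y1_3 = 124; x1_4 = 284; y1_4 = 376; x0_5 = 208; y0_5 = 108; x1_5 = 244; y1_5 = 180; cx_6 = 376; cy_6 = 244; r_6 = 24; x0_7 = 24; y0_7 = 220; x1_7 = 88; y1_7 = 344; cx_8 = 332; cy_8 = 304; r_8 = 32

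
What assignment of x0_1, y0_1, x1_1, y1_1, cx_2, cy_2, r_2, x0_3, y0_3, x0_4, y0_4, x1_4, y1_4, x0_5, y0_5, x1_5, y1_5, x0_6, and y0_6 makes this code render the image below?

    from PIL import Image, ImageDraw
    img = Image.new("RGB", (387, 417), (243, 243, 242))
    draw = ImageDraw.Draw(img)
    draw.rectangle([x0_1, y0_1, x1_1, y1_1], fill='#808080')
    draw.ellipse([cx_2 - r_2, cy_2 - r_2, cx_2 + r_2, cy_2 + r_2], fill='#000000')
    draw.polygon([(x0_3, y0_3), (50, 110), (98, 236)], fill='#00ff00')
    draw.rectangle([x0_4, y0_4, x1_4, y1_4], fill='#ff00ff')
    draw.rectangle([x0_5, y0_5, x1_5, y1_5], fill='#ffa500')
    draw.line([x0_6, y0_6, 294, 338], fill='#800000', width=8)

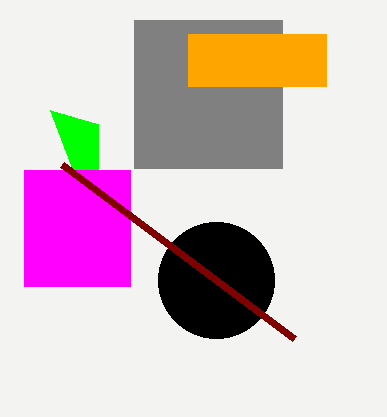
x0_1 = 134, y0_1 = 20, x1_1 = 282, y1_1 = 168, cx_2 = 216, cy_2 = 280, r_2 = 58, x0_3 = 98, y0_3 = 124, x0_4 = 24, y0_4 = 170, x1_4 = 130, y1_4 = 286, x0_5 = 188, y0_5 = 34, x1_5 = 326, y1_5 = 86, x0_6 = 62, y0_6 = 164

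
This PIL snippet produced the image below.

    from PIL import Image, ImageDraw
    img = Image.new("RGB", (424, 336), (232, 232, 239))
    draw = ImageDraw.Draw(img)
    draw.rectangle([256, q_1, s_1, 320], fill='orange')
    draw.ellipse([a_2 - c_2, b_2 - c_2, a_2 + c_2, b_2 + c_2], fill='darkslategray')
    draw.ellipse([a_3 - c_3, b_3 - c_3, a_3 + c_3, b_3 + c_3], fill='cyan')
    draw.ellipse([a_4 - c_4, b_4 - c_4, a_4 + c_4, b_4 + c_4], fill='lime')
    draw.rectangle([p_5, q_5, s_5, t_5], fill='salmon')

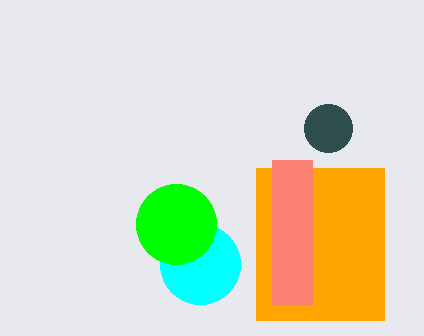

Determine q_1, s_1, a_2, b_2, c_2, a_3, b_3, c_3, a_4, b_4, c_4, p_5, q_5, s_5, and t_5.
q_1 = 168; s_1 = 384; a_2 = 328; b_2 = 128; c_2 = 24; a_3 = 200; b_3 = 264; c_3 = 40; a_4 = 176; b_4 = 224; c_4 = 40; p_5 = 272; q_5 = 160; s_5 = 312; t_5 = 304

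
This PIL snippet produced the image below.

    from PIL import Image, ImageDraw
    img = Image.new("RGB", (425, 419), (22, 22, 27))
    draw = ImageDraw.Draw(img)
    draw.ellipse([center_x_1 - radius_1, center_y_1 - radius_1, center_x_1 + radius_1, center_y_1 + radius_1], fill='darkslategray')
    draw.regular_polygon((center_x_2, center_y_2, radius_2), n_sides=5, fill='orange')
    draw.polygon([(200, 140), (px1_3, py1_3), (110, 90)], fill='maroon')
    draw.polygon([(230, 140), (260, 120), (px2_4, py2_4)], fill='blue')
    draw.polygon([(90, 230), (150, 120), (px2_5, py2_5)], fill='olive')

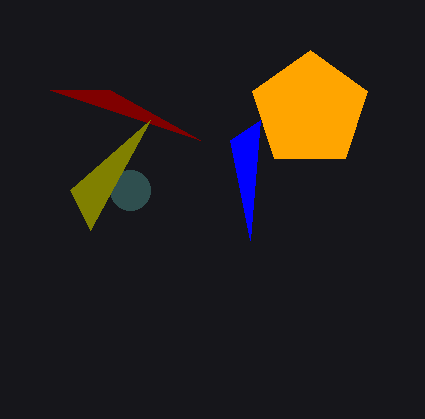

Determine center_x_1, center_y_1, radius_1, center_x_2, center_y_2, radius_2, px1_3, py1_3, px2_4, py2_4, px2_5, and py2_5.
center_x_1 = 130
center_y_1 = 190
radius_1 = 20
center_x_2 = 310
center_y_2 = 110
radius_2 = 60
px1_3 = 50
py1_3 = 90
px2_4 = 250
py2_4 = 240
px2_5 = 70
py2_5 = 190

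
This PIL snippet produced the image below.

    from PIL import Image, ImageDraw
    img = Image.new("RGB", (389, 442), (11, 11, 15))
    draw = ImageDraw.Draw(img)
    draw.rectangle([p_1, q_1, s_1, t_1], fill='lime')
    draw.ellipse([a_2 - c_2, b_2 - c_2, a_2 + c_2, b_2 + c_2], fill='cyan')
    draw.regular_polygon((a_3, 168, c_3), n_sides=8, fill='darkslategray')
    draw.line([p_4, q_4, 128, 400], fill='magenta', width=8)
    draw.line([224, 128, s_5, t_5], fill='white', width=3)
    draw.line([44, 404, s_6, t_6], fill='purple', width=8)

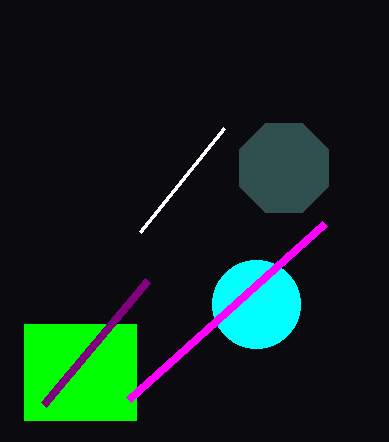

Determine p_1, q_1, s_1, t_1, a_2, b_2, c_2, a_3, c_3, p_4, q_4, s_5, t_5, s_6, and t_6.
p_1 = 24, q_1 = 324, s_1 = 136, t_1 = 420, a_2 = 256, b_2 = 304, c_2 = 44, a_3 = 284, c_3 = 48, p_4 = 324, q_4 = 224, s_5 = 140, t_5 = 232, s_6 = 148, t_6 = 280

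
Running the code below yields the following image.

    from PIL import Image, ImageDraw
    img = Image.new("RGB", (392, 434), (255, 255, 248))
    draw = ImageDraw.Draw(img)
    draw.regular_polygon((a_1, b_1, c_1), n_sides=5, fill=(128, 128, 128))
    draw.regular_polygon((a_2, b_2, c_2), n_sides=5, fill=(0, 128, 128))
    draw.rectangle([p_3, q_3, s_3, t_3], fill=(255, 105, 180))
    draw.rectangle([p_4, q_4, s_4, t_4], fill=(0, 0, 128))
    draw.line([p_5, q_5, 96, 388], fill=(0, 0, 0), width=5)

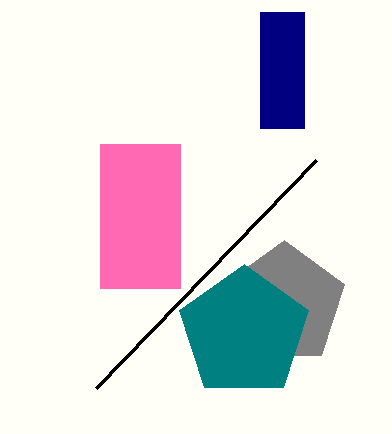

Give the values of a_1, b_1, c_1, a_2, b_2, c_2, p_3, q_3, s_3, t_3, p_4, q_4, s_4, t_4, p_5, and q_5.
a_1 = 284, b_1 = 304, c_1 = 64, a_2 = 244, b_2 = 332, c_2 = 68, p_3 = 100, q_3 = 144, s_3 = 180, t_3 = 288, p_4 = 260, q_4 = 12, s_4 = 304, t_4 = 128, p_5 = 316, q_5 = 160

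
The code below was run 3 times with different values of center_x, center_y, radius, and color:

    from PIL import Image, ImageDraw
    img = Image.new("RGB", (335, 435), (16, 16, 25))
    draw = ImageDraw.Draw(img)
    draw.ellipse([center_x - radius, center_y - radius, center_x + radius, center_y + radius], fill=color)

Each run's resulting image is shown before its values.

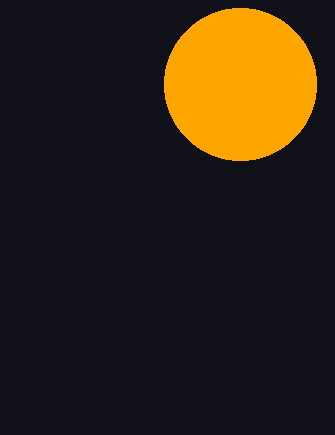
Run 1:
center_x = 240, center_y = 84, radius = 76, color = 'orange'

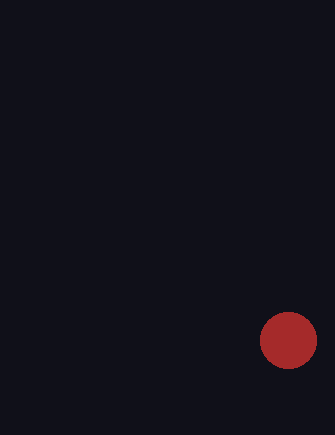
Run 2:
center_x = 288, center_y = 340, radius = 28, color = 'brown'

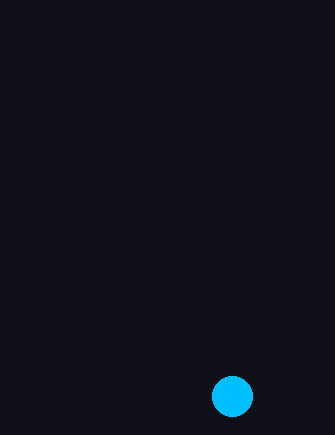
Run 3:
center_x = 232; center_y = 396; radius = 20; color = 'deepskyblue'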